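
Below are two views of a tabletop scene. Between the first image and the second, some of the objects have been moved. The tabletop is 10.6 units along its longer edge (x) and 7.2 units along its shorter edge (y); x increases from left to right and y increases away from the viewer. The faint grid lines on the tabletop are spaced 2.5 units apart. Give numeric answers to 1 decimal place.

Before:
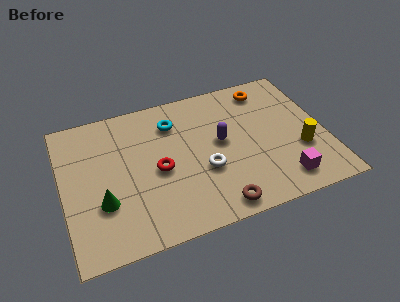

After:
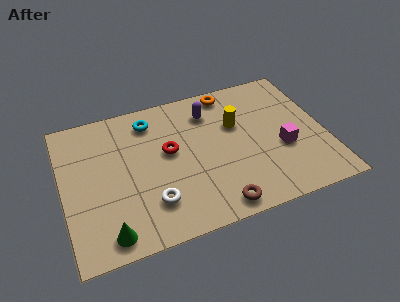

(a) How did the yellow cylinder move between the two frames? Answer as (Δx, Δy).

(-2.4, 2.1)

The yellow cylinder started near (9.5, 2.5) and ended near (7.1, 4.6).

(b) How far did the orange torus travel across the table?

1.5

The orange torus was near (8.5, 6.1) before and (7.0, 6.4) after, so it travelled √(1.5² + 0.3²) ≈ 1.5 units.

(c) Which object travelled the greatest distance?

the yellow cylinder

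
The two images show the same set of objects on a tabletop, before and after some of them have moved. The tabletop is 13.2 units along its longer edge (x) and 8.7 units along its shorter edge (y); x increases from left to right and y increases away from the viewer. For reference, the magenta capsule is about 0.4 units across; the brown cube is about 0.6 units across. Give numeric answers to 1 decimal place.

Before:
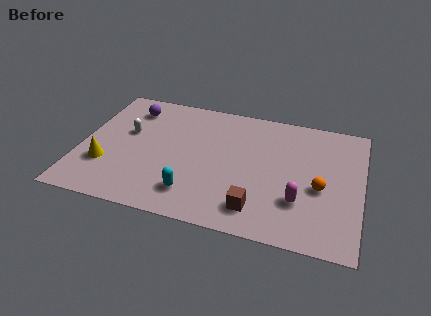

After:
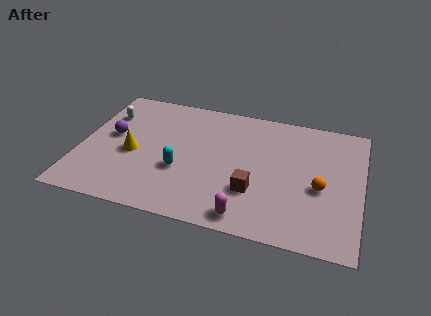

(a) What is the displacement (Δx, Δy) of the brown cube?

(-0.2, 1.1)

The brown cube started near (8.5, 1.6) and ended near (8.3, 2.7).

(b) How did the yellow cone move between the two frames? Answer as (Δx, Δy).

(1.2, 1.1)

The yellow cone started near (1.3, 2.7) and ended near (2.5, 3.8).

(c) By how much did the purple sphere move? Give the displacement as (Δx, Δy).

(-0.7, -2.2)

From the two frames, the purple sphere sits at roughly (2.1, 7.0) before and (1.4, 4.8) after.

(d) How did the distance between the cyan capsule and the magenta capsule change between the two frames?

-1.0

Before: roughly 5.0 units apart; after: 4.0. That's 1.0 units closer together.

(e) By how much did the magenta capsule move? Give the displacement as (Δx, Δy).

(-2.3, -1.6)

The magenta capsule started near (10.4, 2.6) and ended near (8.1, 1.0).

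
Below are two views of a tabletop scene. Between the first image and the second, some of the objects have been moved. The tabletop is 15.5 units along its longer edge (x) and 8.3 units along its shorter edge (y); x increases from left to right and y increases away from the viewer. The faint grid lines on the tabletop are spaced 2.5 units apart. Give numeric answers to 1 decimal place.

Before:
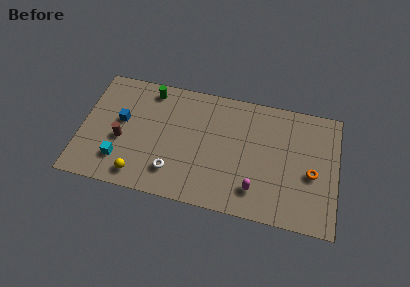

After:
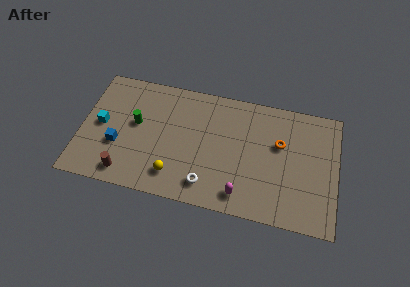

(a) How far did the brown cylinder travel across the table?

2.2

The brown cylinder was near (2.5, 3.4) before and (2.9, 1.2) after, so it travelled √(0.4² + 2.2²) ≈ 2.2 units.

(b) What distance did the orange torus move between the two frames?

2.6

The orange torus moved from about (14.0, 3.6) to (12.0, 5.2), a distance of √(2.0² + 1.6²) ≈ 2.6.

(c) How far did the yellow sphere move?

2.2

The yellow sphere was near (3.7, 1.2) before and (5.8, 1.7) after, so it travelled √(2.1² + 0.5²) ≈ 2.2 units.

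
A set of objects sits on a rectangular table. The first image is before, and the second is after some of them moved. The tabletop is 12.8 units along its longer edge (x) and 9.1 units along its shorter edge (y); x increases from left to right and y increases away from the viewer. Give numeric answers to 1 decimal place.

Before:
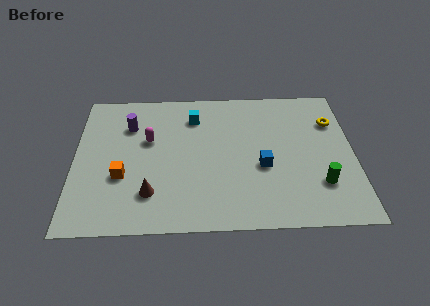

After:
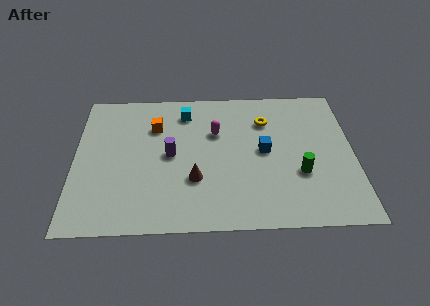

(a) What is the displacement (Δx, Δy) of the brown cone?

(2.0, 0.8)

The brown cone started near (3.5, 2.2) and ended near (5.5, 3.0).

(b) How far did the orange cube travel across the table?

3.5

From (2.2, 3.3) to (3.7, 6.5), the orange cube covered √(1.5² + 3.2²) ≈ 3.5 units.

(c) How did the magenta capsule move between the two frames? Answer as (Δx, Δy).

(3.1, 0.4)

The magenta capsule started near (3.4, 5.6) and ended near (6.5, 6.0).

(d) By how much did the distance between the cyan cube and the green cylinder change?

-0.6

They were about 7.3 units apart before and 6.7 after — 0.6 units closer together.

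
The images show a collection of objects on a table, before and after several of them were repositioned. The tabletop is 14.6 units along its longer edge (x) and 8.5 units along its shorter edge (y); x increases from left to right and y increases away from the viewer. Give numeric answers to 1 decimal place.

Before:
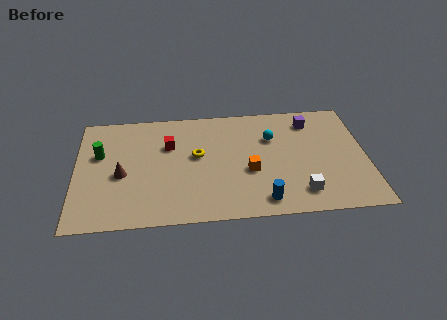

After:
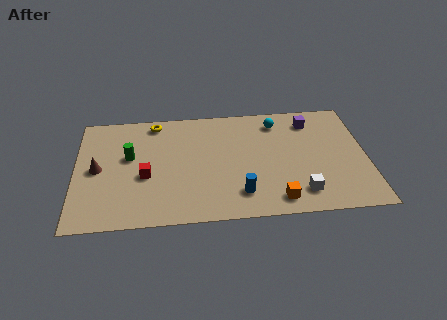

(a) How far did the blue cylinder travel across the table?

1.3

From (9.3, 1.2) to (8.2, 1.8), the blue cylinder covered √(1.1² + 0.6²) ≈ 1.3 units.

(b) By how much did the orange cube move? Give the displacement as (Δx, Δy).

(1.3, -2.2)

The orange cube was at about (8.7, 3.4) and moved to about (10.0, 1.2).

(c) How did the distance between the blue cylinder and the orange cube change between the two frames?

-0.4

They were about 2.3 units apart before and 1.9 after — 0.4 units closer together.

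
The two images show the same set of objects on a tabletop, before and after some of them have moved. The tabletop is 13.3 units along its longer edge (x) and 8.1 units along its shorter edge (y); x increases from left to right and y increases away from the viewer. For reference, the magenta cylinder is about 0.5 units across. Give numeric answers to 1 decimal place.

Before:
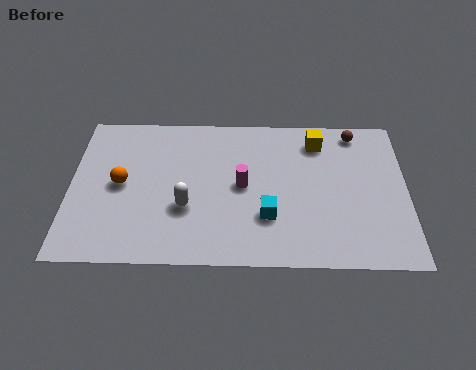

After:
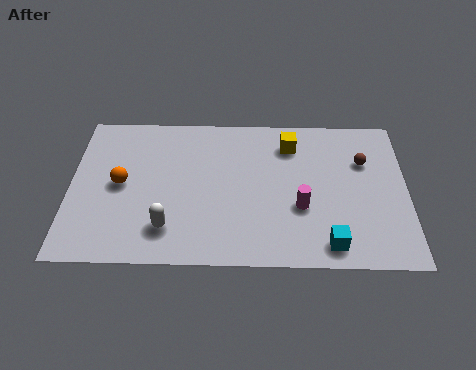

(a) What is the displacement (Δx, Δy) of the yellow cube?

(-1.1, -0.2)

From the two frames, the yellow cube sits at roughly (9.8, 6.6) before and (8.7, 6.4) after.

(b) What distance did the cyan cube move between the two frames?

2.8

From (7.8, 2.5) to (10.2, 1.1), the cyan cube covered √(2.4² + 1.4²) ≈ 2.8 units.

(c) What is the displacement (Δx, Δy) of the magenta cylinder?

(2.3, -1.1)

The magenta cylinder started near (6.8, 4.1) and ended near (9.1, 3.0).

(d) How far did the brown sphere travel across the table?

1.6

The brown sphere moved from about (11.3, 7.1) to (11.6, 5.5), a distance of √(0.3² + 1.6²) ≈ 1.6.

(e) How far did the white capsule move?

1.3

From (4.6, 2.9) to (3.9, 1.8), the white capsule covered √(0.7² + 1.1²) ≈ 1.3 units.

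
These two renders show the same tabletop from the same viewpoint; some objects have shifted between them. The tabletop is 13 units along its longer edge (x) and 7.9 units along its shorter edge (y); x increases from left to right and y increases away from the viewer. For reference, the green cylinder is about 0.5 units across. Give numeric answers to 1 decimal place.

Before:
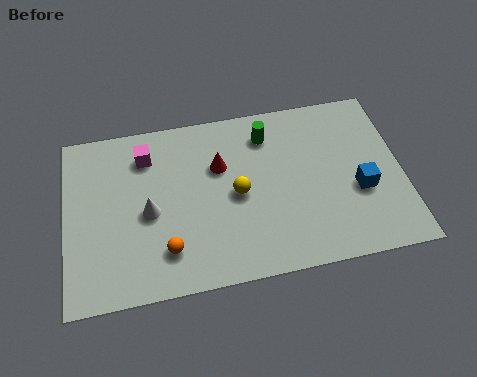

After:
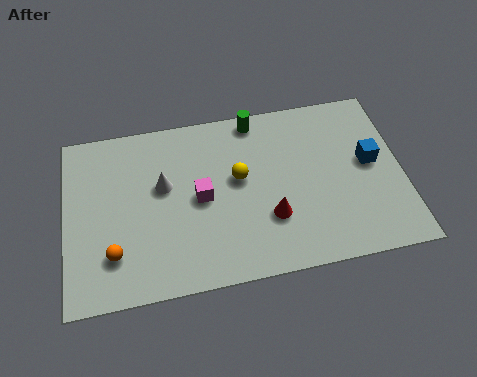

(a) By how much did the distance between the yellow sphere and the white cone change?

-0.5

They were about 3.4 units apart before and 2.9 after — 0.5 units closer together.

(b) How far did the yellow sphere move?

0.7

The yellow sphere was near (6.6, 3.8) before and (6.7, 4.5) after, so it travelled √(0.1² + 0.7²) ≈ 0.7 units.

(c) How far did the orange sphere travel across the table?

2.0

From (3.8, 1.8) to (1.8, 2.0), the orange sphere covered √(2.0² + 0.2²) ≈ 2.0 units.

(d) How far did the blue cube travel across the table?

1.3

From (11.3, 3.1) to (11.8, 4.3), the blue cube covered √(0.5² + 1.2²) ≈ 1.3 units.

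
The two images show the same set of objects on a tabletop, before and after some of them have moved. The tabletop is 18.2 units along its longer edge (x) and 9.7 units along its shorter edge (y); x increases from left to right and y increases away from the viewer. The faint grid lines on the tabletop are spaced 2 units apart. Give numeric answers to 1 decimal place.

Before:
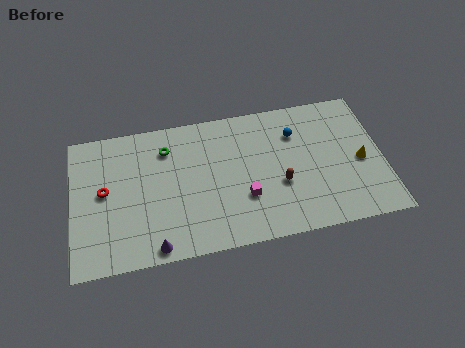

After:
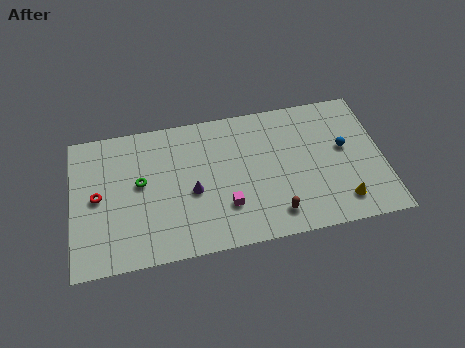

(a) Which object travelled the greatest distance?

the purple cone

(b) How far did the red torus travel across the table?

0.5

From (1.9, 5.2) to (1.5, 4.9), the red torus covered √(0.4² + 0.3²) ≈ 0.5 units.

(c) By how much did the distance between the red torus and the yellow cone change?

-0.6

They were about 15.0 units apart before and 14.4 after — 0.6 units closer together.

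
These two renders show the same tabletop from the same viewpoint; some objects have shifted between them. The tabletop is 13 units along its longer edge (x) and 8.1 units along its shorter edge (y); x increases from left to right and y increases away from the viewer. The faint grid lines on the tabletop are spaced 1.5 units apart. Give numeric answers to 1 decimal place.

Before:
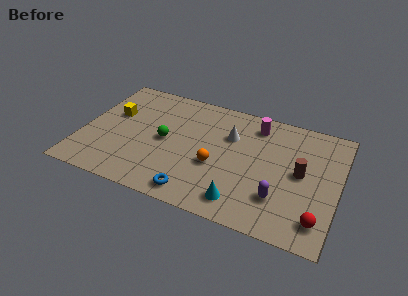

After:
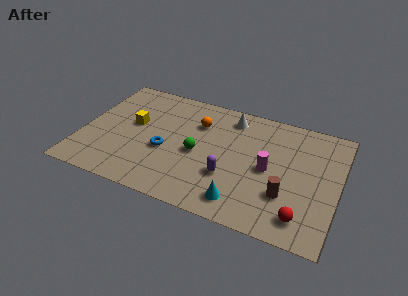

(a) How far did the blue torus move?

2.9

The blue torus was near (6.1, 1.0) before and (4.3, 3.3) after, so it travelled √(1.8² + 2.3²) ≈ 2.9 units.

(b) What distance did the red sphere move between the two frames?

0.8

The red sphere moved from about (12.2, 1.5) to (11.4, 1.4), a distance of √(0.8² + 0.1²) ≈ 0.8.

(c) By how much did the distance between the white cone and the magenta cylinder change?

+1.9

The distance was about 1.7 in the first image and 3.6 in the second, so they moved 1.9 units further apart.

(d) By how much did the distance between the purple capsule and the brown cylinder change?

+0.7

They were about 2.2 units apart before and 2.9 after — 0.7 units further apart.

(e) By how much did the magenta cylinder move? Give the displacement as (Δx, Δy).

(0.9, -2.8)

From the two frames, the magenta cylinder sits at roughly (8.6, 6.7) before and (9.5, 3.9) after.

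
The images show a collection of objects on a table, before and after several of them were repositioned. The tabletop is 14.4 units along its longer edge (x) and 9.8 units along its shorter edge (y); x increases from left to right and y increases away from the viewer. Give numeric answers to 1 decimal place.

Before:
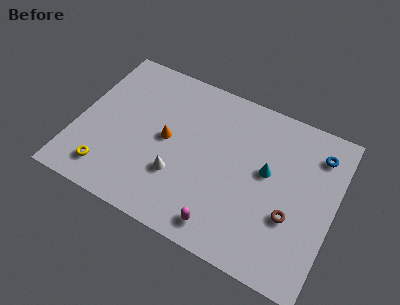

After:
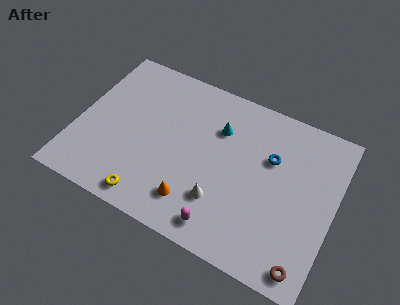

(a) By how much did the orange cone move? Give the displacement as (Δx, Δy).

(2.0, -3.0)

From the two frames, the orange cone sits at roughly (5.0, 5.0) before and (7.0, 2.0) after.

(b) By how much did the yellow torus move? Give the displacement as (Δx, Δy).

(2.5, -0.6)

The yellow torus was at about (2.1, 1.7) and moved to about (4.6, 1.1).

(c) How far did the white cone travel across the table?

2.5

From (5.9, 3.1) to (8.4, 2.7), the white cone covered √(2.5² + 0.4²) ≈ 2.5 units.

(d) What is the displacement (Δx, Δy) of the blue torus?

(-2.5, -1.4)

From the two frames, the blue torus sits at roughly (13.2, 7.8) before and (10.7, 6.4) after.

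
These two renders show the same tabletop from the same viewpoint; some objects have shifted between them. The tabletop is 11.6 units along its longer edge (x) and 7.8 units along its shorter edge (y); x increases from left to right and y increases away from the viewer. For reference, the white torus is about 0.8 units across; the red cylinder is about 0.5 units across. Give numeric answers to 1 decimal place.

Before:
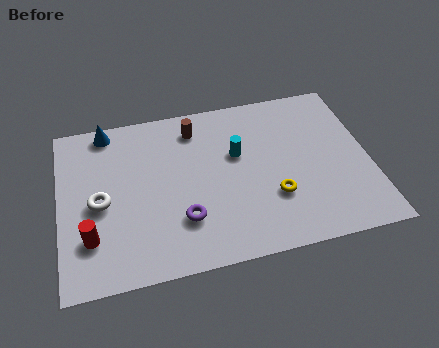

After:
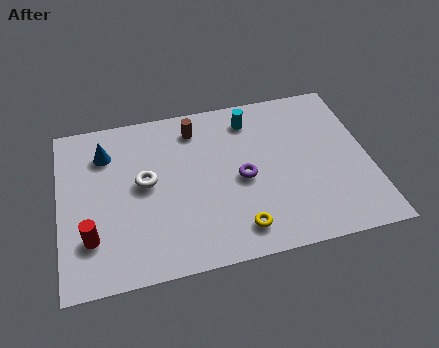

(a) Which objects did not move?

the red cylinder and the brown cylinder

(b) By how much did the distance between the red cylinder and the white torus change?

+1.4

The distance was about 1.6 in the first image and 3.0 in the second, so they moved 1.4 units further apart.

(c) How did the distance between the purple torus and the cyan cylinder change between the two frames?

-0.6

Before: roughly 3.4 units apart; after: 2.8. That's 0.6 units closer together.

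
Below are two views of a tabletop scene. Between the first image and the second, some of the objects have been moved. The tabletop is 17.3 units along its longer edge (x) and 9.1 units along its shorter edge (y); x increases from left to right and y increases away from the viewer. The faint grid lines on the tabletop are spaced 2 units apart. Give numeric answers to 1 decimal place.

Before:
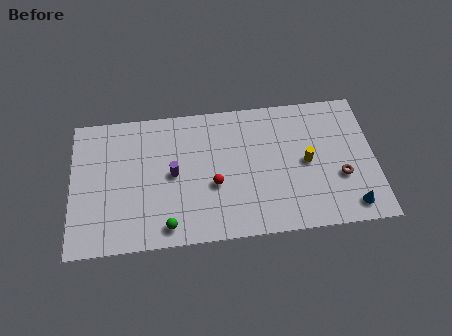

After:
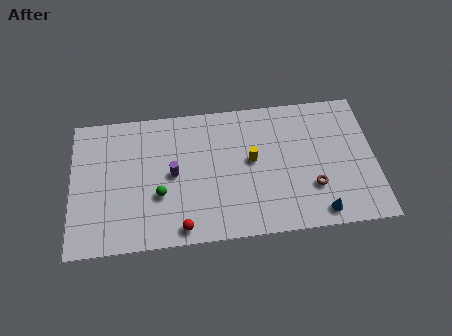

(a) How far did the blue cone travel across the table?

1.8

The blue cone moved from about (15.8, 1.3) to (14.0, 1.1), a distance of √(1.8² + 0.2²) ≈ 1.8.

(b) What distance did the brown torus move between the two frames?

1.7

From (15.3, 3.3) to (13.7, 2.8), the brown torus covered √(1.6² + 0.5²) ≈ 1.7 units.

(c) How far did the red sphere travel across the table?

3.2

The red sphere moved from about (8.1, 3.6) to (6.2, 1.0), a distance of √(1.9² + 2.6²) ≈ 3.2.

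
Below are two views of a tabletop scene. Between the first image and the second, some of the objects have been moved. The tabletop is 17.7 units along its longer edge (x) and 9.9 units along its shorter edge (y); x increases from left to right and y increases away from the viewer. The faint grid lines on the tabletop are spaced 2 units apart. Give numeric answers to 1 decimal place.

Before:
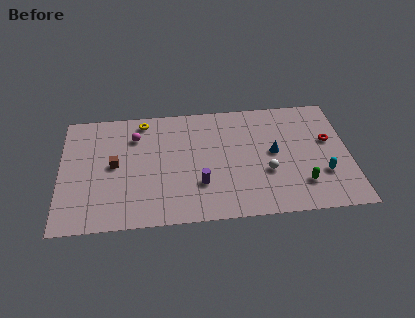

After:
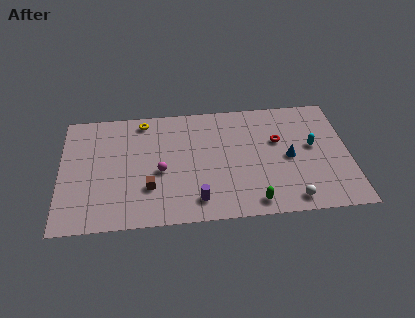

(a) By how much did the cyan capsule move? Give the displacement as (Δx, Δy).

(-0.5, 2.4)

From the two frames, the cyan capsule sits at roughly (16.0, 3.1) before and (15.5, 5.5) after.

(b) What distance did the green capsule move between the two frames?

3.2

From (14.7, 2.4) to (11.7, 1.2), the green capsule covered √(3.0² + 1.2²) ≈ 3.2 units.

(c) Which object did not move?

the yellow torus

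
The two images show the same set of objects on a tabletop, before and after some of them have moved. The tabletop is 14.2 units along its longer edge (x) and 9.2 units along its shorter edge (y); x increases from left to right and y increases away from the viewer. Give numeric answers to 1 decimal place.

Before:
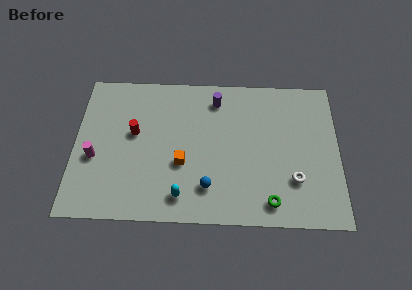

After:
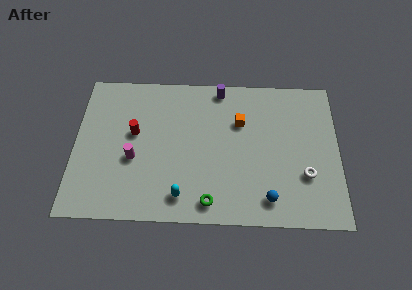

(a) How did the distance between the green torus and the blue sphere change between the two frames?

-0.3

Before: roughly 3.4 units apart; after: 3.1. That's 0.3 units closer together.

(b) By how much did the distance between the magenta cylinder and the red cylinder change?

-1.0

They were about 2.6 units apart before and 1.6 after — 1.0 units closer together.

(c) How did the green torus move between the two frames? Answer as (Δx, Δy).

(-3.2, -0.1)

From the two frames, the green torus sits at roughly (10.5, 1.3) before and (7.3, 1.2) after.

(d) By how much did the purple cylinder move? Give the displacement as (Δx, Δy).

(0.2, 0.7)

The purple cylinder was at about (7.6, 7.6) and moved to about (7.8, 8.3).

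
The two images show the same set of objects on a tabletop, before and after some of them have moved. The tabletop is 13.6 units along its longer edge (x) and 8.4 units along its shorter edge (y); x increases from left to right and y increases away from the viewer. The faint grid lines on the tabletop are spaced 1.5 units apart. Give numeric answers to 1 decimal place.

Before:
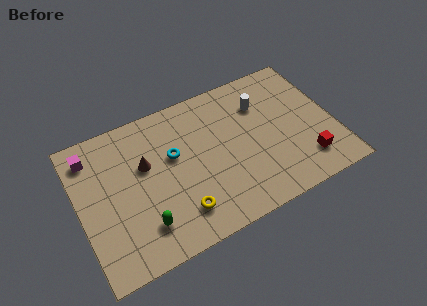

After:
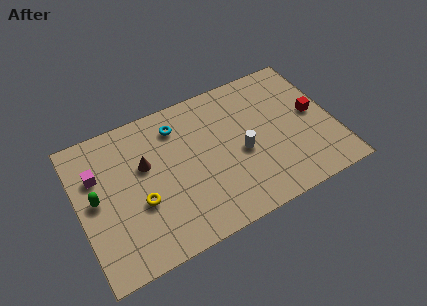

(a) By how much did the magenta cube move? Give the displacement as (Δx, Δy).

(0.2, -1.2)

The magenta cube was at about (0.9, 6.9) and moved to about (1.1, 5.7).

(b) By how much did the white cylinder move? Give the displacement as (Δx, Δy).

(-1.4, -2.4)

The white cylinder was at about (10.0, 6.1) and moved to about (8.6, 3.7).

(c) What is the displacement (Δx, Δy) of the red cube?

(0.8, 2.6)

The red cube was at about (11.8, 1.8) and moved to about (12.6, 4.4).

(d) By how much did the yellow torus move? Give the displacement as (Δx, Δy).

(-1.9, 1.4)

The yellow torus was at about (5.0, 1.8) and moved to about (3.1, 3.2).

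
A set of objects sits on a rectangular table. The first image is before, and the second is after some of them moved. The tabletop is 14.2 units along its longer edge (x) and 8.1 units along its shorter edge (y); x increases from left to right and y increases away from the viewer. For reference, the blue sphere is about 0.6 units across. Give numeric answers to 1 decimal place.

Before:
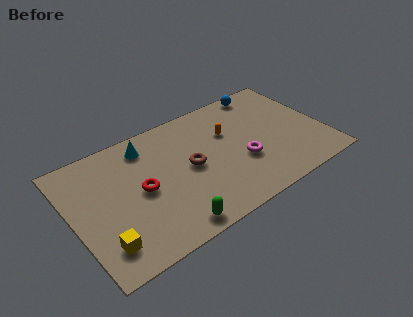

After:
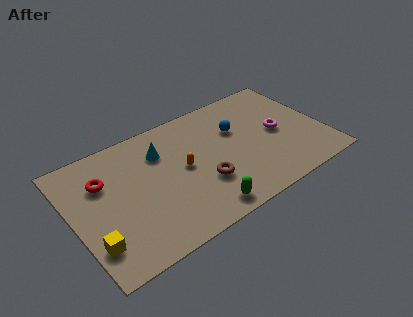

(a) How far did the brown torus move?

1.5

From (6.6, 4.1) to (7.1, 2.7), the brown torus covered √(0.5² + 1.4²) ≈ 1.5 units.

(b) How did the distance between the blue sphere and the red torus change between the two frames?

-0.8

They were about 8.4 units apart before and 7.6 after — 0.8 units closer together.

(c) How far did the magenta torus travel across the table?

2.5

The magenta torus moved from about (9.4, 3.0) to (11.7, 4.0), a distance of √(2.3² + 1.0²) ≈ 2.5.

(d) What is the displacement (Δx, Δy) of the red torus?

(-1.9, 1.6)

The red torus was at about (3.8, 4.0) and moved to about (1.9, 5.6).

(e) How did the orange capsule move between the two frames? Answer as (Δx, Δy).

(-2.8, -1.1)

From the two frames, the orange capsule sits at roughly (9.0, 5.3) before and (6.2, 4.2) after.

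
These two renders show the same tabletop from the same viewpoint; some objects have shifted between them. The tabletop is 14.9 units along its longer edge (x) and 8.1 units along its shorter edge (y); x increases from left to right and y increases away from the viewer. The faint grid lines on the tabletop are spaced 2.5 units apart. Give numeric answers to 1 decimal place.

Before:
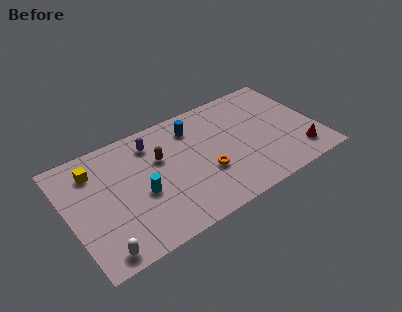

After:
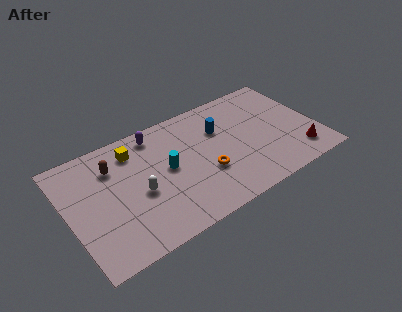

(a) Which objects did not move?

the red cone and the orange torus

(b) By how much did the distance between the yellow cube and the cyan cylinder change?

-1.0

The distance was about 3.8 in the first image and 2.8 in the second, so they moved 1.0 units closer together.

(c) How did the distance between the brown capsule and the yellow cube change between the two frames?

-2.6

They were about 4.0 units apart before and 1.4 after — 2.6 units closer together.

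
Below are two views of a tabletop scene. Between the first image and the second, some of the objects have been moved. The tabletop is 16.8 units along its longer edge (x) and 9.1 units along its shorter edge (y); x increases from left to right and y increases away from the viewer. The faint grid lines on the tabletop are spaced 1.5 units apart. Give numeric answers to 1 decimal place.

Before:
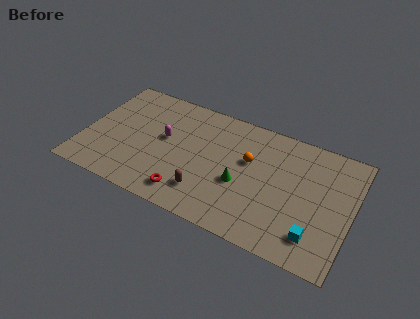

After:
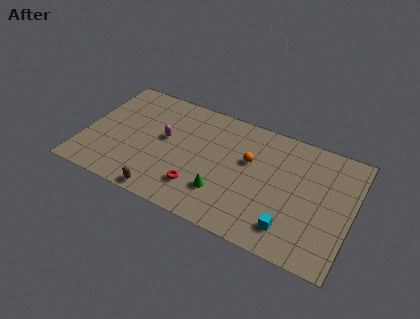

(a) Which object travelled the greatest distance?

the brown capsule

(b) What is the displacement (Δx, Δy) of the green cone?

(-1.0, -1.2)

From the two frames, the green cone sits at roughly (10.0, 3.7) before and (9.0, 2.5) after.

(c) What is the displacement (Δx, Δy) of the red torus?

(0.6, 0.7)

From the two frames, the red torus sits at roughly (6.9, 1.5) before and (7.5, 2.2) after.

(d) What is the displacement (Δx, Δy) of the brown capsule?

(-2.5, -1.3)

The brown capsule was at about (8.0, 2.1) and moved to about (5.5, 0.8).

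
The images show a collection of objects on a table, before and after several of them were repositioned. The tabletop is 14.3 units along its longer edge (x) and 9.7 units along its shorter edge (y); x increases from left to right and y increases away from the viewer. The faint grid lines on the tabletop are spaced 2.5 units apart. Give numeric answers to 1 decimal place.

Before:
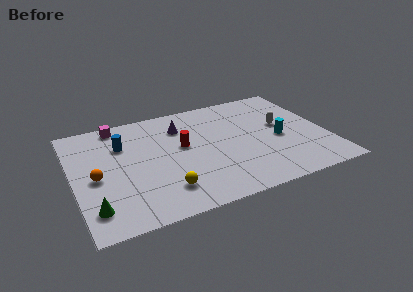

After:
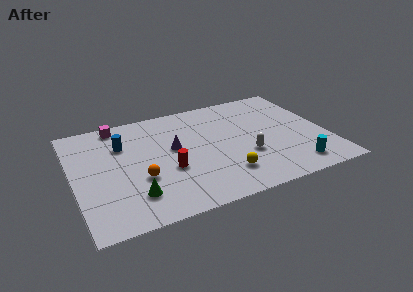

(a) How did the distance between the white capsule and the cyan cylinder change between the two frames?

+1.9

They were about 1.2 units apart before and 3.1 after — 1.9 units further apart.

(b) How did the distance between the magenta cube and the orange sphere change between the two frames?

+0.7

The distance was about 4.6 in the first image and 5.3 in the second, so they moved 0.7 units further apart.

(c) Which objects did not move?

the magenta cube and the blue cylinder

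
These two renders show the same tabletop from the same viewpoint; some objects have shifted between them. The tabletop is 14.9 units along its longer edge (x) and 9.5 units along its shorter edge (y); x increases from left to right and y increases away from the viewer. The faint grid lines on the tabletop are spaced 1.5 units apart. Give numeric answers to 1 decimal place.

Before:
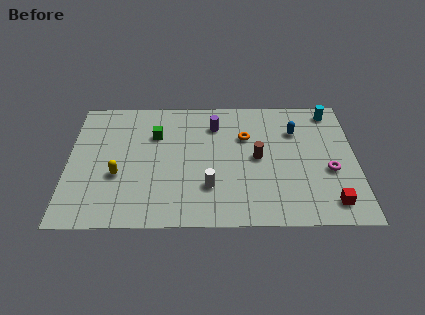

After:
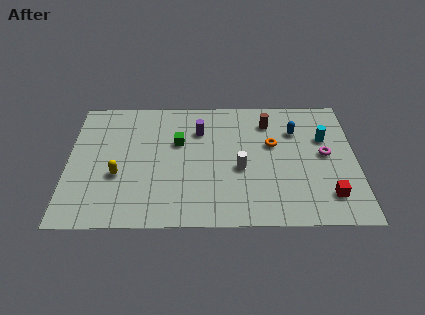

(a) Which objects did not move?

the blue capsule and the yellow capsule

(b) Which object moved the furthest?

the brown cylinder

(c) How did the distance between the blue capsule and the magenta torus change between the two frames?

-1.1

They were about 3.4 units apart before and 2.3 after — 1.1 units closer together.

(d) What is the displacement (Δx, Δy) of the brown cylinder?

(0.6, 2.7)

The brown cylinder started near (9.8, 4.8) and ended near (10.4, 7.5).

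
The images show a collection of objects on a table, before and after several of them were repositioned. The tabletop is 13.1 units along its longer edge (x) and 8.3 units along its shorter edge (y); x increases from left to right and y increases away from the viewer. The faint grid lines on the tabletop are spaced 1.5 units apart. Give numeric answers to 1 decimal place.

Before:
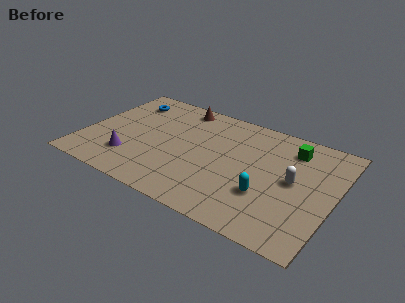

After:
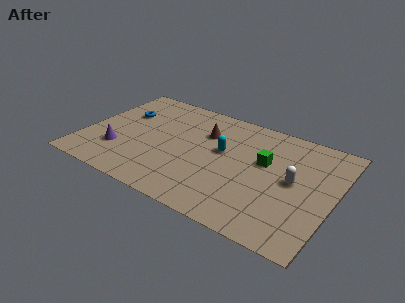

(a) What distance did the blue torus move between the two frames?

1.1

From (1.7, 6.6) to (1.7, 5.5), the blue torus covered √(0.0² + 1.1²) ≈ 1.1 units.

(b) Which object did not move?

the white capsule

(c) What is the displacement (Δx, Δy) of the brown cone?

(1.6, -1.5)

The brown cone was at about (4.5, 7.3) and moved to about (6.1, 5.8).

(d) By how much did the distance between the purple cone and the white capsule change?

+0.6

They were about 8.6 units apart before and 9.2 after — 0.6 units further apart.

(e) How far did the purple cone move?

0.8

From (2.7, 2.1) to (2.0, 2.4), the purple cone covered √(0.7² + 0.3²) ≈ 0.8 units.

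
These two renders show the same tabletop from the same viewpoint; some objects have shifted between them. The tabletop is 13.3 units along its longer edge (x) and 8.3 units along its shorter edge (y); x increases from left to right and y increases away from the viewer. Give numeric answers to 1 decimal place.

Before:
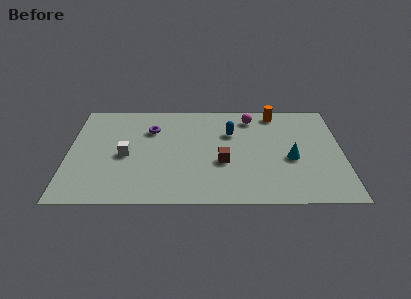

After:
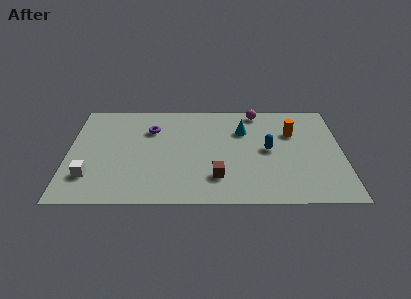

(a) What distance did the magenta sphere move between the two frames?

0.6

The magenta sphere moved from about (8.9, 6.9) to (9.2, 7.4), a distance of √(0.3² + 0.5²) ≈ 0.6.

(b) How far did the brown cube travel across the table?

1.2

From (7.5, 3.2) to (7.2, 2.0), the brown cube covered √(0.3² + 1.2²) ≈ 1.2 units.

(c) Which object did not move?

the purple torus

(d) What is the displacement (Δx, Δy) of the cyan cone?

(-2.3, 2.3)

The cyan cone started near (10.8, 3.5) and ended near (8.5, 5.8).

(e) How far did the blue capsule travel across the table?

2.3

The blue capsule was near (7.9, 5.6) before and (9.7, 4.2) after, so it travelled √(1.8² + 1.4²) ≈ 2.3 units.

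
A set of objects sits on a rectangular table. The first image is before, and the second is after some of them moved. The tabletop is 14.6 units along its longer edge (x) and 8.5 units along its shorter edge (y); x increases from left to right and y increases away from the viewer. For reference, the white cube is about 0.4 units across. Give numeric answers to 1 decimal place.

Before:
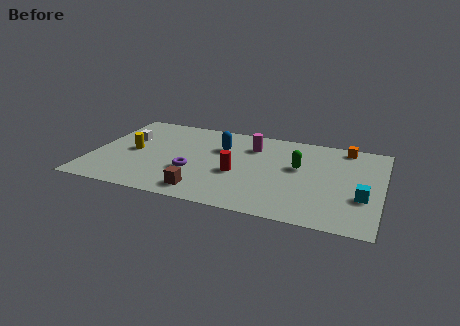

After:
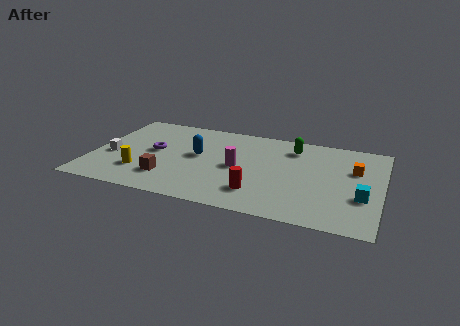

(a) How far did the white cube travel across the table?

2.0

The white cube moved from about (1.6, 5.4) to (1.0, 3.5), a distance of √(0.6² + 1.9²) ≈ 2.0.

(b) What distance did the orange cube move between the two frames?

2.2

From (12.6, 7.6) to (13.2, 5.5), the orange cube covered √(0.6² + 2.1²) ≈ 2.2 units.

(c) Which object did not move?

the cyan cube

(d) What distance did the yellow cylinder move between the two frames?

2.0

The yellow cylinder was near (2.0, 4.2) before and (2.6, 2.3) after, so it travelled √(0.6² + 1.9²) ≈ 2.0 units.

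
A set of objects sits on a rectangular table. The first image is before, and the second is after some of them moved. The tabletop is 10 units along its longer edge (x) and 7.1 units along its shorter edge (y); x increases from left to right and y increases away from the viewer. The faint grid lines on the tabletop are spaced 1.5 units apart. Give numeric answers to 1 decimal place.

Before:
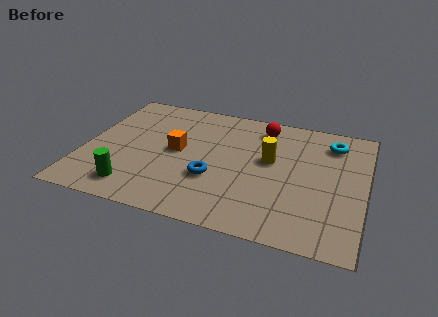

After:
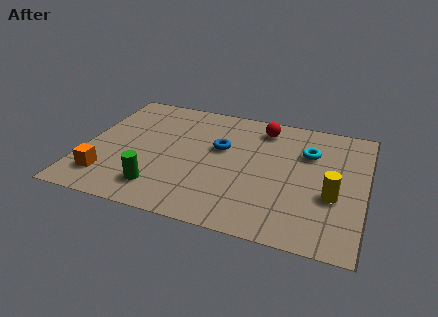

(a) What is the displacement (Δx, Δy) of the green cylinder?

(0.9, 0.2)

The green cylinder was at about (2.0, 1.2) and moved to about (2.9, 1.4).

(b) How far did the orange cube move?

3.2

The orange cube was near (3.3, 3.7) before and (1.0, 1.5) after, so it travelled √(2.3² + 2.2²) ≈ 3.2 units.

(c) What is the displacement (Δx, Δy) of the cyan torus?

(-0.8, -0.8)

The cyan torus started near (8.7, 5.7) and ended near (7.9, 4.9).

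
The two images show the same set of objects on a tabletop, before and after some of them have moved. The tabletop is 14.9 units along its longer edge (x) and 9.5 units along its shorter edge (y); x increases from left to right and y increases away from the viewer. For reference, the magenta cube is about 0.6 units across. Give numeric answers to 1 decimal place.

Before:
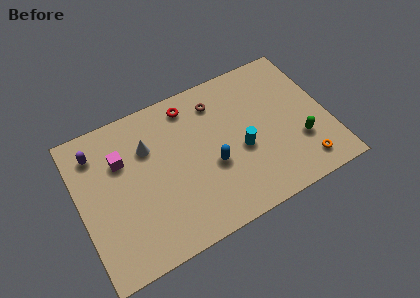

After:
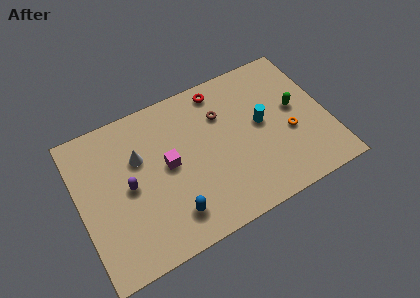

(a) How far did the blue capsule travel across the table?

3.3

The blue capsule was near (7.8, 3.8) before and (5.1, 1.9) after, so it travelled √(2.7² + 1.9²) ≈ 3.3 units.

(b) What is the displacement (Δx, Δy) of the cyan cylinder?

(1.4, 1.1)

From the two frames, the cyan cylinder sits at roughly (9.6, 4.0) before and (11.0, 5.1) after.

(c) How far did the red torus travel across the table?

1.9

From (7.0, 8.1) to (8.9, 8.3), the red torus covered √(1.9² + 0.2²) ≈ 1.9 units.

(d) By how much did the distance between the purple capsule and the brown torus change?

-1.1

They were about 7.3 units apart before and 6.2 after — 1.1 units closer together.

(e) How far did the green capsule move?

2.2

The green capsule was near (13.0, 3.0) before and (13.1, 5.2) after, so it travelled √(0.1² + 2.2²) ≈ 2.2 units.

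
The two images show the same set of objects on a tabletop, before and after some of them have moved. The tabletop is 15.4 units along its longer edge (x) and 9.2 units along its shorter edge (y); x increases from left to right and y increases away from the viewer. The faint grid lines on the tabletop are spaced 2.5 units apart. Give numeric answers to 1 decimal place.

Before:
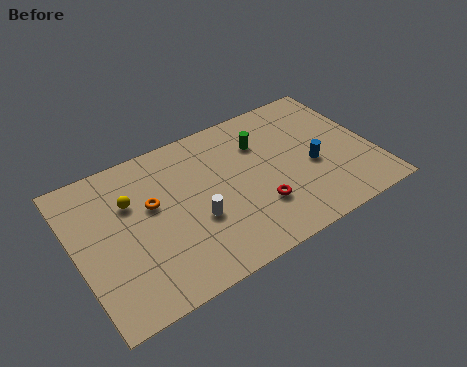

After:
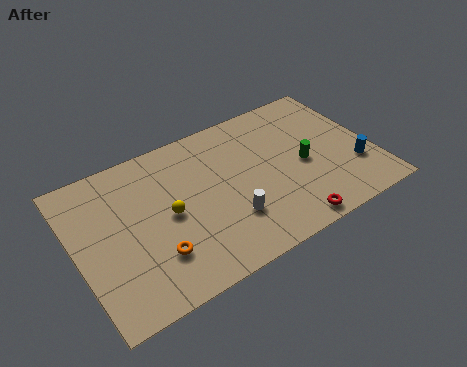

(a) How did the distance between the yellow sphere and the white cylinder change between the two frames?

-0.6

The distance was about 4.0 in the first image and 3.4 in the second, so they moved 0.6 units closer together.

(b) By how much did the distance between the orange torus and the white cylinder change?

+1.1

The distance was about 2.8 in the first image and 3.9 in the second, so they moved 1.1 units further apart.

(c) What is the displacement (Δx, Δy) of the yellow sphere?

(1.7, -1.7)

From the two frames, the yellow sphere sits at roughly (3.0, 6.2) before and (4.7, 4.5) after.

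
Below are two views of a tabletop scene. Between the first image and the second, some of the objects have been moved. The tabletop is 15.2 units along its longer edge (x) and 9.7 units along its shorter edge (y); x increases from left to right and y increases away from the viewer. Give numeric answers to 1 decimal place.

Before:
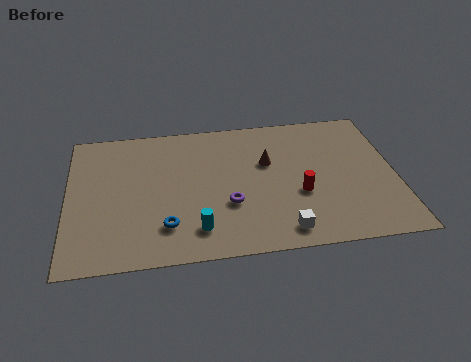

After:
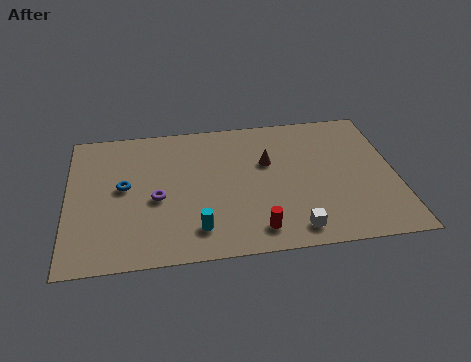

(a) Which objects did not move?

the cyan cylinder and the brown cone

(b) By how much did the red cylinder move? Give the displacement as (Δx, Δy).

(-2.1, -2.2)

From the two frames, the red cylinder sits at roughly (10.7, 3.7) before and (8.6, 1.5) after.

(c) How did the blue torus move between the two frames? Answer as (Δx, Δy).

(-1.9, 2.9)

The blue torus was at about (4.5, 2.3) and moved to about (2.6, 5.2).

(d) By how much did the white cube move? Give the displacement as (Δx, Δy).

(0.5, 0.0)

From the two frames, the white cube sits at roughly (9.8, 1.3) before and (10.3, 1.3) after.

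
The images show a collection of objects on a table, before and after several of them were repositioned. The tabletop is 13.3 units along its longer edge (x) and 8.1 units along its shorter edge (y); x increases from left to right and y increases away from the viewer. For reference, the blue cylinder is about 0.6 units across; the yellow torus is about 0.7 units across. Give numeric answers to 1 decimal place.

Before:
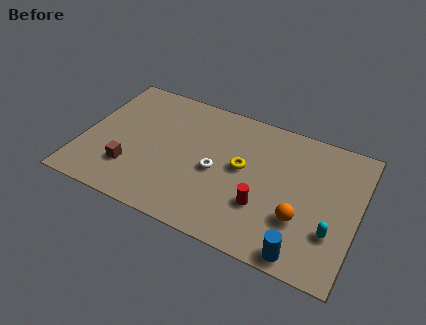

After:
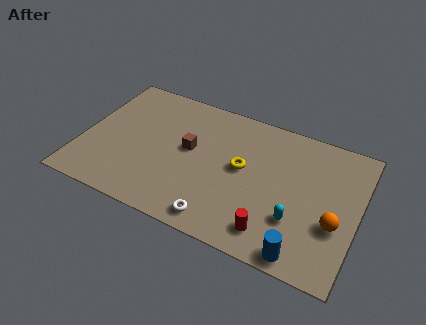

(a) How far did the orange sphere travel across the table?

1.6

The orange sphere moved from about (10.7, 2.6) to (12.3, 3.0), a distance of √(1.6² + 0.4²) ≈ 1.6.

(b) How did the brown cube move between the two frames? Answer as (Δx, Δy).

(2.6, 2.3)

The brown cube started near (2.5, 2.2) and ended near (5.1, 4.5).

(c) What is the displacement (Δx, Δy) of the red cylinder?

(0.6, -1.2)

The red cylinder was at about (8.9, 2.6) and moved to about (9.5, 1.4).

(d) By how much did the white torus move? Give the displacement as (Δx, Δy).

(0.5, -2.7)

The white torus was at about (6.5, 3.7) and moved to about (7.0, 1.0).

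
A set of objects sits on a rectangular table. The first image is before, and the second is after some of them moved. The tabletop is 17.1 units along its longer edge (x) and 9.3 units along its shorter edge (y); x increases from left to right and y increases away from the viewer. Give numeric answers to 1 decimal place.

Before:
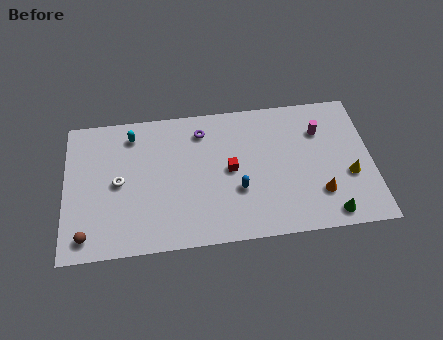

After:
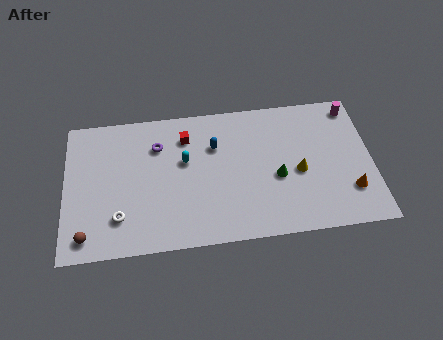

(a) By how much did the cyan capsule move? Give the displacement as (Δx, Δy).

(2.9, -2.1)

The cyan capsule started near (3.8, 7.7) and ended near (6.7, 5.6).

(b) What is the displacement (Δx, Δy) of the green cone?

(-2.8, 2.8)

The green cone started near (14.6, 1.1) and ended near (11.8, 3.9).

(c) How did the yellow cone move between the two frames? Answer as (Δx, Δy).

(-2.8, 0.6)

The yellow cone started near (15.8, 3.5) and ended near (13.0, 4.1).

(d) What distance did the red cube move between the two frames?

3.5

The red cube moved from about (9.2, 4.7) to (6.8, 7.2), a distance of √(2.4² + 2.5²) ≈ 3.5.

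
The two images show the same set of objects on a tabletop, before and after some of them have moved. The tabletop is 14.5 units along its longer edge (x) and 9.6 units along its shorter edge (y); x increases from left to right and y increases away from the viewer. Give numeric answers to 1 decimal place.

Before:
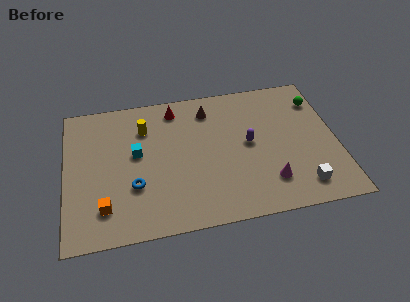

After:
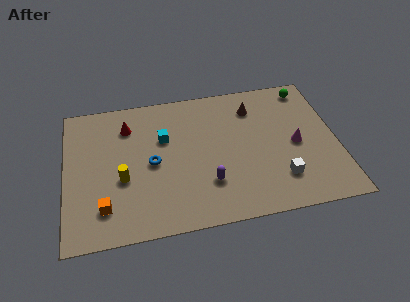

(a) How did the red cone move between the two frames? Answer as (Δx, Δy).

(-2.6, -0.8)

From the two frames, the red cone sits at roughly (6.0, 8.2) before and (3.4, 7.4) after.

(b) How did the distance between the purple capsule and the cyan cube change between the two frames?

-1.9

They were about 6.0 units apart before and 4.1 after — 1.9 units closer together.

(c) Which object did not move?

the orange cube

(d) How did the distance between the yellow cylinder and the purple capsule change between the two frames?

-1.3

The distance was about 5.9 in the first image and 4.6 in the second, so they moved 1.3 units closer together.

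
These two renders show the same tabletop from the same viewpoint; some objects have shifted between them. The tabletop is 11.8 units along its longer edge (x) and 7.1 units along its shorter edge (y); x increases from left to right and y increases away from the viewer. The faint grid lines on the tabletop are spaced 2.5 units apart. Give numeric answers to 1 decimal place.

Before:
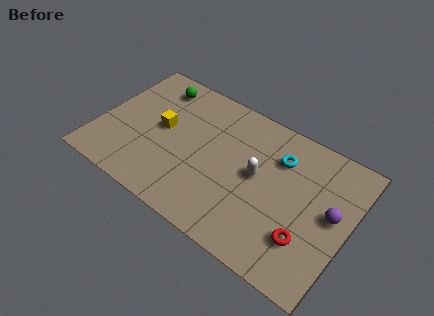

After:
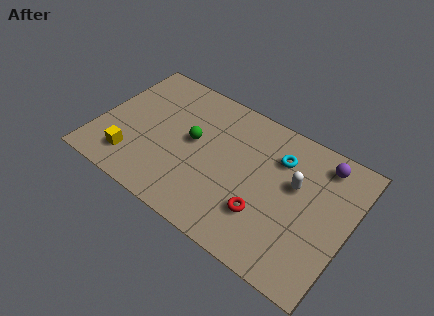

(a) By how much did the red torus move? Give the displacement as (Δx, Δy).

(-2.0, 0.1)

The red torus started near (10.1, 2.0) and ended near (8.1, 2.1).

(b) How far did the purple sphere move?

2.3

The purple sphere moved from about (11.0, 3.8) to (10.2, 6.0), a distance of √(0.8² + 2.2²) ≈ 2.3.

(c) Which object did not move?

the cyan torus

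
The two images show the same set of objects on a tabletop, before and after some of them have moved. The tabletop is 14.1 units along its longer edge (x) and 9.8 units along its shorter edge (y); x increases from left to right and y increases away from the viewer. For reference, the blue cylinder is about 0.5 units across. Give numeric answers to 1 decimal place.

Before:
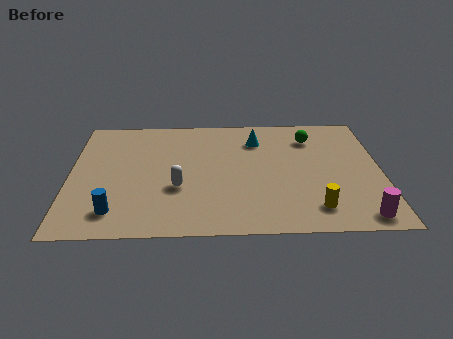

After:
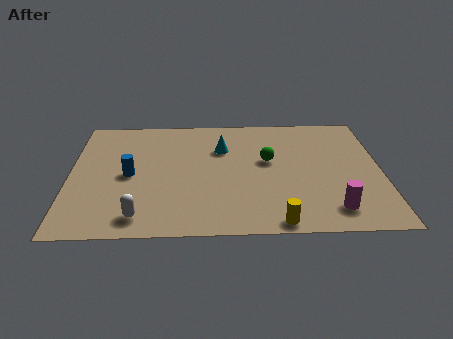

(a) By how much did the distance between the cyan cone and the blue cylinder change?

-3.9

The distance was about 8.6 in the first image and 4.7 in the second, so they moved 3.9 units closer together.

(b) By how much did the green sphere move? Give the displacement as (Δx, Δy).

(-2.0, -1.9)

From the two frames, the green sphere sits at roughly (11.0, 7.6) before and (9.0, 5.7) after.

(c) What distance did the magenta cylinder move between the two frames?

1.3

The magenta cylinder moved from about (13.0, 1.1) to (11.8, 1.7), a distance of √(1.2² + 0.6²) ≈ 1.3.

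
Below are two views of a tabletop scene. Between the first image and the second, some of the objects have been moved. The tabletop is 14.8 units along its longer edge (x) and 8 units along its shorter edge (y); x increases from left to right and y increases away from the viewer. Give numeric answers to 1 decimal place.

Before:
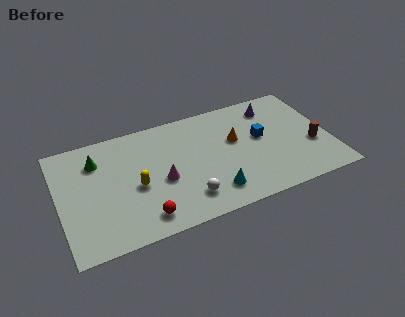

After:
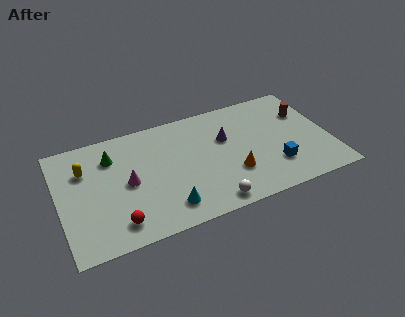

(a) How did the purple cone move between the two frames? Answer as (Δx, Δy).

(-2.8, -1.4)

The purple cone was at about (12.0, 6.5) and moved to about (9.2, 5.1).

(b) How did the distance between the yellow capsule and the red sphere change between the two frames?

+2.2

The distance was about 2.2 in the first image and 4.4 in the second, so they moved 2.2 units further apart.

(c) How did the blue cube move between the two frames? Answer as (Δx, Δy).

(0.5, -2.3)

The blue cube was at about (11.1, 4.5) and moved to about (11.6, 2.2).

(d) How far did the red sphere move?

1.4

The red sphere was near (4.3, 1.3) before and (2.9, 1.4) after, so it travelled √(1.4² + 0.1²) ≈ 1.4 units.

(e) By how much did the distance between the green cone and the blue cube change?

+0.4

The distance was about 9.0 in the first image and 9.4 in the second, so they moved 0.4 units further apart.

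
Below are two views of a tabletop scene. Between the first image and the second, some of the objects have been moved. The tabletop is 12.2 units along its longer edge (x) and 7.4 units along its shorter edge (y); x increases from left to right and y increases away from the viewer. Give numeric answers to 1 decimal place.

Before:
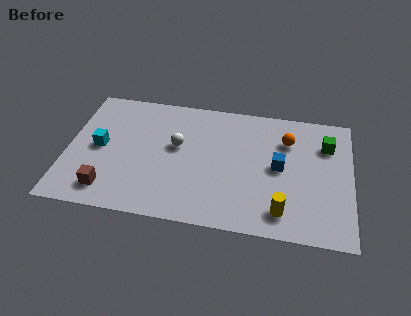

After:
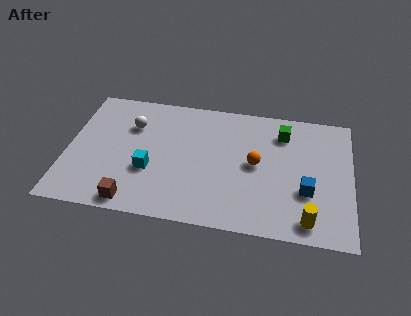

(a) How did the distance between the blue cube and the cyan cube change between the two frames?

-1.0

The distance was about 7.7 in the first image and 6.7 in the second, so they moved 1.0 units closer together.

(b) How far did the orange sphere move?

2.1

The orange sphere moved from about (9.4, 5.4) to (8.1, 3.8), a distance of √(1.3² + 1.6²) ≈ 2.1.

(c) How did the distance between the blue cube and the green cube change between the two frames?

+0.8

The distance was about 2.6 in the first image and 3.4 in the second, so they moved 0.8 units further apart.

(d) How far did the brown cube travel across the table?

1.2

The brown cube was near (1.9, 1.3) before and (3.0, 0.8) after, so it travelled √(1.1² + 0.5²) ≈ 1.2 units.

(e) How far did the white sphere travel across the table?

2.2

The white sphere was near (4.7, 4.3) before and (2.7, 5.2) after, so it travelled √(2.0² + 0.9²) ≈ 2.2 units.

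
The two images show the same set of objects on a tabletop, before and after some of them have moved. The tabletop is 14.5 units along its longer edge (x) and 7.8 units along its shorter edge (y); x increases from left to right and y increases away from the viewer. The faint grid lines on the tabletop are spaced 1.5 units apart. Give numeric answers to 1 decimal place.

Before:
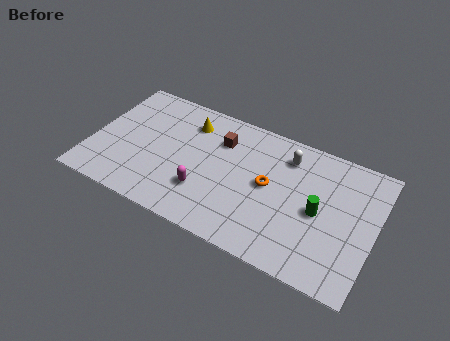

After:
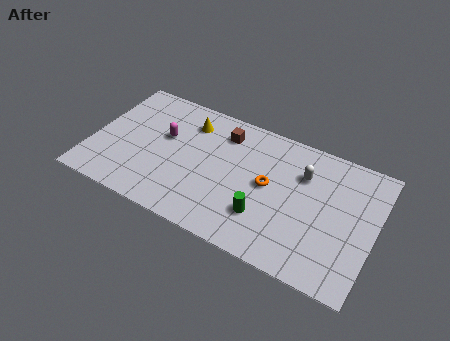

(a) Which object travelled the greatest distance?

the magenta capsule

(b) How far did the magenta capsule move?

3.4

The magenta capsule moved from about (6.0, 2.3) to (3.6, 4.7), a distance of √(2.4² + 2.4²) ≈ 3.4.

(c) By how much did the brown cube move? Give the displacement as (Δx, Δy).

(0.1, 0.5)

The brown cube was at about (6.4, 5.7) and moved to about (6.5, 6.2).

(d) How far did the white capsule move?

1.1

The white capsule was near (9.8, 6.2) before and (10.7, 5.5) after, so it travelled √(0.9² + 0.7²) ≈ 1.1 units.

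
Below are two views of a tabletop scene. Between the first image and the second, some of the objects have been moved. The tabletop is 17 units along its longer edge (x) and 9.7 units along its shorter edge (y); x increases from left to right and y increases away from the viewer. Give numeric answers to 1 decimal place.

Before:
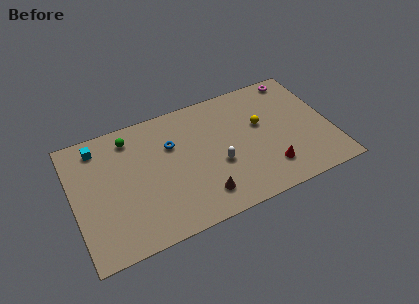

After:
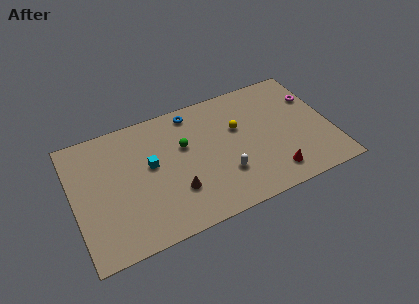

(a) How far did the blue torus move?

2.6

From (6.6, 6.5) to (8.2, 8.5), the blue torus covered √(1.6² + 2.0²) ≈ 2.6 units.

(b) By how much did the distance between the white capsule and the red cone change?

-0.3

They were about 3.6 units apart before and 3.3 after — 0.3 units closer together.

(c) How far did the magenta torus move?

2.2

From (15.3, 8.7) to (16.2, 6.7), the magenta torus covered √(0.9² + 2.0²) ≈ 2.2 units.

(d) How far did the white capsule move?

0.9

The white capsule was near (9.4, 3.8) before and (9.7, 2.9) after, so it travelled √(0.3² + 0.9²) ≈ 0.9 units.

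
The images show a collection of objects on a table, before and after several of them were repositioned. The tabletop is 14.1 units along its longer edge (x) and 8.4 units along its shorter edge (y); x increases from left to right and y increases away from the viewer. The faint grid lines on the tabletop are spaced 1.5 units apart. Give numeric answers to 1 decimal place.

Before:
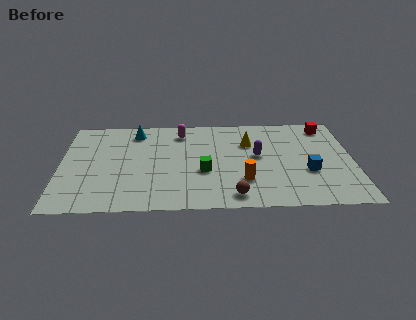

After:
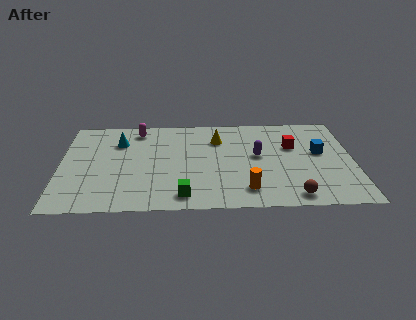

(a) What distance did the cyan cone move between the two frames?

1.2

From (3.6, 7.0) to (2.8, 6.1), the cyan cone covered √(0.8² + 0.9²) ≈ 1.2 units.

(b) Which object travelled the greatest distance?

the brown sphere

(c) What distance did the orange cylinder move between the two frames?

0.8

From (8.8, 2.4) to (8.9, 1.6), the orange cylinder covered √(0.1² + 0.8²) ≈ 0.8 units.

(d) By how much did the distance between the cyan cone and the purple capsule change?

+0.5

They were about 6.4 units apart before and 6.9 after — 0.5 units further apart.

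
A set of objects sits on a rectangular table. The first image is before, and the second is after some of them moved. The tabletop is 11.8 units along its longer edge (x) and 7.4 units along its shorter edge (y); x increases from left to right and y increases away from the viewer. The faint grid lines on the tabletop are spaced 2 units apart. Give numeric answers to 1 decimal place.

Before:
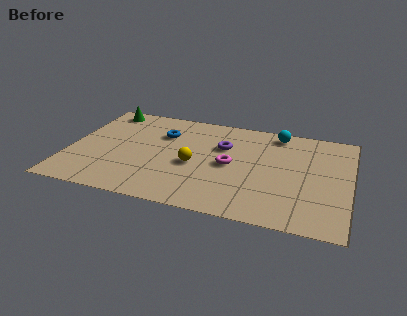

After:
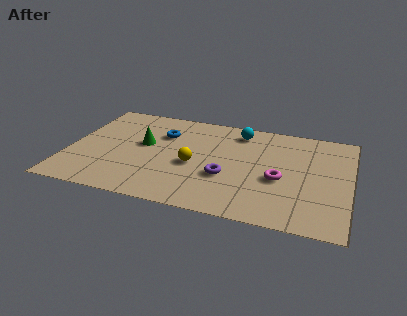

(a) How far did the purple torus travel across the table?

2.2

The purple torus was near (6.4, 4.9) before and (6.7, 2.7) after, so it travelled √(0.3² + 2.2²) ≈ 2.2 units.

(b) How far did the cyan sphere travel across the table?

1.6

From (8.6, 6.5) to (7.0, 6.2), the cyan sphere covered √(1.6² + 0.3²) ≈ 1.6 units.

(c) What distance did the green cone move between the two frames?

3.0

The green cone was near (1.2, 6.5) before and (3.1, 4.2) after, so it travelled √(1.9² + 2.3²) ≈ 3.0 units.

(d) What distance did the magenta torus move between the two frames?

2.2

From (6.8, 3.6) to (8.9, 3.1), the magenta torus covered √(2.1² + 0.5²) ≈ 2.2 units.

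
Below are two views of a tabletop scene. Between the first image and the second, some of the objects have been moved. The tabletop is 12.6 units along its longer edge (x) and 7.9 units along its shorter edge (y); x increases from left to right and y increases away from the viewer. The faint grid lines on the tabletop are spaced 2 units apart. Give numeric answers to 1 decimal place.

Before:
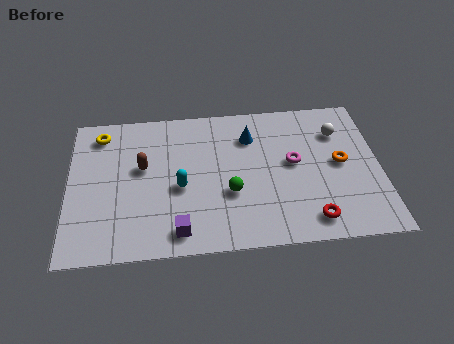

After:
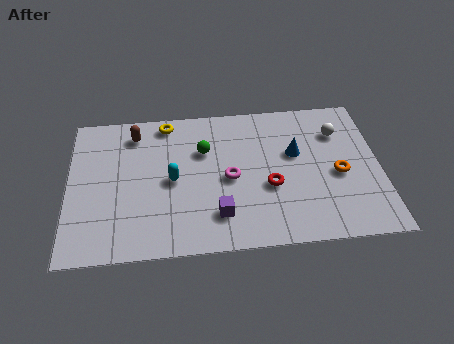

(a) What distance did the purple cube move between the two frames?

1.7

From (4.4, 1.1) to (6.0, 1.8), the purple cube covered √(1.6² + 0.7²) ≈ 1.7 units.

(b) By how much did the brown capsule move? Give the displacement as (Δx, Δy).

(-0.3, 1.9)

The brown capsule started near (3.0, 4.6) and ended near (2.7, 6.5).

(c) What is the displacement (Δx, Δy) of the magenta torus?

(-2.6, -0.6)

The magenta torus started near (9.1, 4.3) and ended near (6.5, 3.7).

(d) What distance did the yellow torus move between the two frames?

2.7

The yellow torus moved from about (1.3, 6.6) to (4.0, 7.0), a distance of √(2.7² + 0.4²) ≈ 2.7.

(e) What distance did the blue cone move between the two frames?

2.1

From (7.4, 5.9) to (9.2, 4.8), the blue cone covered √(1.8² + 1.1²) ≈ 2.1 units.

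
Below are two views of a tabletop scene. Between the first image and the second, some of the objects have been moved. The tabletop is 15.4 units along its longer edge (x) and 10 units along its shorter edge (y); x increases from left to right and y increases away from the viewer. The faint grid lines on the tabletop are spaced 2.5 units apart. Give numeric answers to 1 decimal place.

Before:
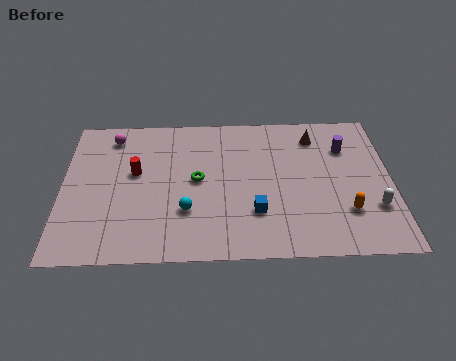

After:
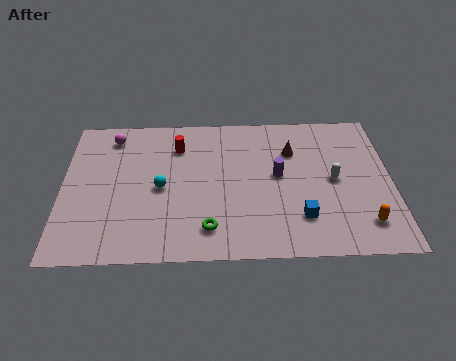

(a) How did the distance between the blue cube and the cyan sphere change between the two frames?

+3.7

Before: roughly 3.2 units apart; after: 6.9. That's 3.7 units further apart.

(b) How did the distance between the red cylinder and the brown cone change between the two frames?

-3.4

They were about 8.8 units apart before and 5.4 after — 3.4 units closer together.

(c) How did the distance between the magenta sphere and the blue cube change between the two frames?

+1.9

The distance was about 8.7 in the first image and 10.6 in the second, so they moved 1.9 units further apart.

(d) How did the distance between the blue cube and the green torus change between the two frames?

+0.8

They were about 3.5 units apart before and 4.3 after — 0.8 units further apart.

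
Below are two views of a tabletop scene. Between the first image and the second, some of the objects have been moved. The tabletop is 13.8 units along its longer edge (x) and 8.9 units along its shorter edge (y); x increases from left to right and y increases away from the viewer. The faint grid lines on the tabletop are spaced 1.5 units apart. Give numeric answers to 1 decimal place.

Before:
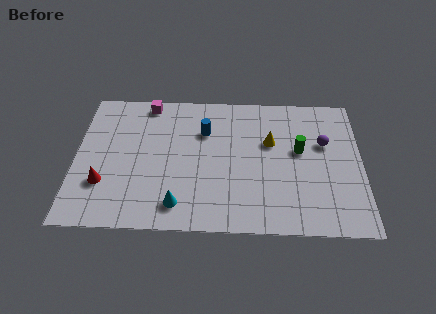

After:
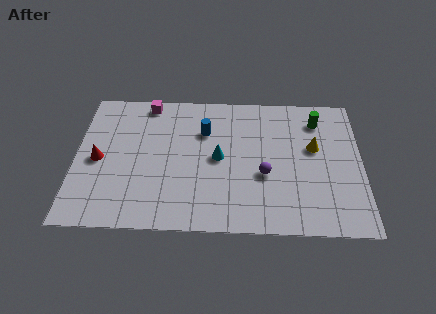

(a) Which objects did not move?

the magenta cube and the blue cylinder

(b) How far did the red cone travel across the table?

1.5

From (1.4, 2.7) to (1.1, 4.2), the red cone covered √(0.3² + 1.5²) ≈ 1.5 units.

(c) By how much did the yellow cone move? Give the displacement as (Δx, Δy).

(2.1, -0.3)

From the two frames, the yellow cone sits at roughly (9.4, 5.6) before and (11.5, 5.3) after.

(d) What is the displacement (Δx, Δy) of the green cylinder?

(0.9, 2.0)

The green cylinder started near (10.8, 5.1) and ended near (11.7, 7.1).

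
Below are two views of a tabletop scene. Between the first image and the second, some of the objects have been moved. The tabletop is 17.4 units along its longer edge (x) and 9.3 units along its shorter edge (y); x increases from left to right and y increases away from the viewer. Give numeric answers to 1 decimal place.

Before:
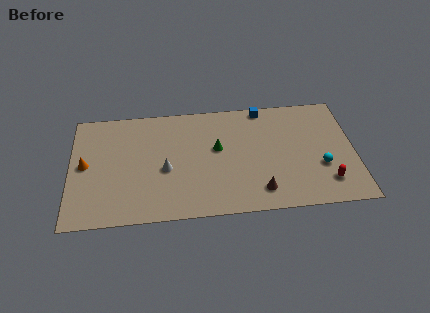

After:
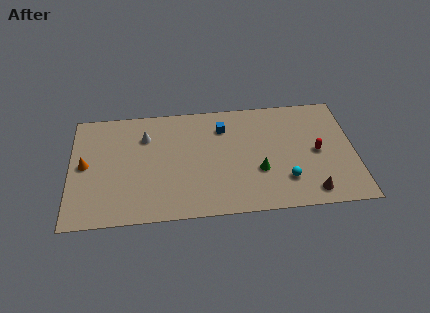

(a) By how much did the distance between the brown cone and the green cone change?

-0.8

The distance was about 4.5 in the first image and 3.7 in the second, so they moved 0.8 units closer together.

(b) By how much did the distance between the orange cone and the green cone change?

+2.6

They were about 8.1 units apart before and 10.7 after — 2.6 units further apart.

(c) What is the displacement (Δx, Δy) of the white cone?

(-1.2, 2.8)

The white cone started near (5.8, 4.0) and ended near (4.6, 6.8).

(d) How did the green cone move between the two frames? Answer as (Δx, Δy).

(2.5, -2.1)

The green cone started near (9.0, 5.4) and ended near (11.5, 3.3).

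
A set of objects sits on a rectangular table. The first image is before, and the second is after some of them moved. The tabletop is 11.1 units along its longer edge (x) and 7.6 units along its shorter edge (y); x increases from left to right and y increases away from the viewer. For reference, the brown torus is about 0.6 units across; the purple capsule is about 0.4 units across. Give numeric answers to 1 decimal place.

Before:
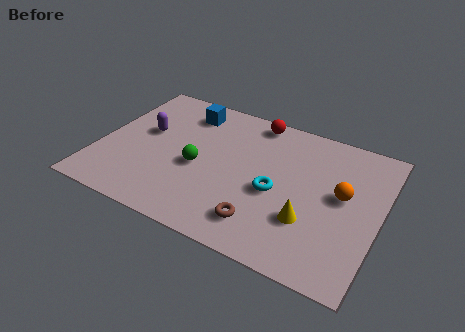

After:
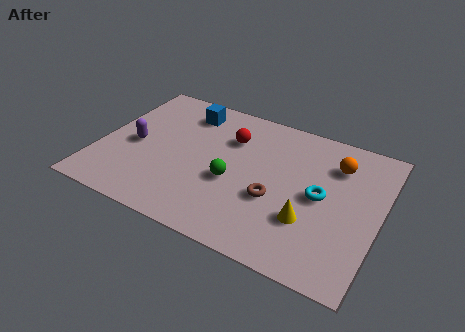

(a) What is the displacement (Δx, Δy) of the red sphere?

(-0.8, -1.4)

From the two frames, the red sphere sits at roughly (5.8, 6.8) before and (5.0, 5.4) after.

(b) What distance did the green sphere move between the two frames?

1.4

The green sphere moved from about (4.0, 3.3) to (5.4, 3.1), a distance of √(1.4² + 0.2²) ≈ 1.4.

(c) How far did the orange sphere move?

1.6

The orange sphere was near (9.6, 4.2) before and (9.2, 5.7) after, so it travelled √(0.4² + 1.5²) ≈ 1.6 units.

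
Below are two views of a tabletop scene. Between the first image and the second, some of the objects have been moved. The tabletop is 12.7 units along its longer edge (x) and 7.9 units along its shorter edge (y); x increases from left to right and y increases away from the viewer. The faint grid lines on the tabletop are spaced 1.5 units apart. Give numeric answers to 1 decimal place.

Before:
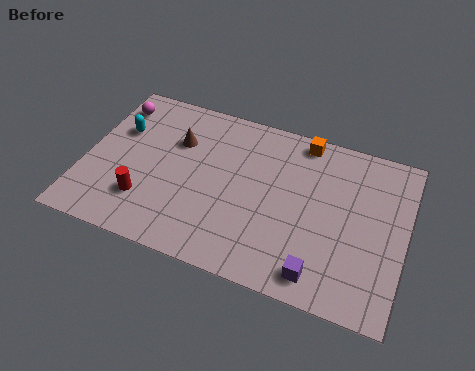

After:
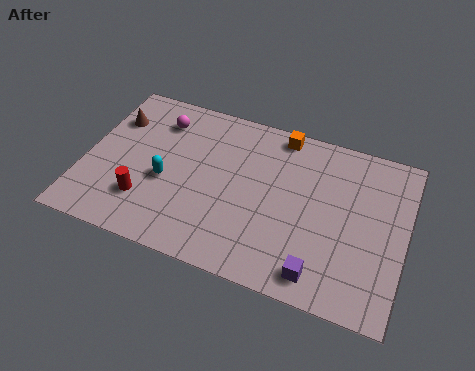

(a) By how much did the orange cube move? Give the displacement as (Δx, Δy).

(-0.9, 0.0)

From the two frames, the orange cube sits at roughly (8.4, 7.1) before and (7.5, 7.1) after.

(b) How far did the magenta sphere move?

1.9

The magenta sphere was near (0.8, 6.4) before and (2.7, 6.2) after, so it travelled √(1.9² + 0.2²) ≈ 1.9 units.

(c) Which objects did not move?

the purple cube and the red cylinder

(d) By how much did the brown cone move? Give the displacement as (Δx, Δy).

(-2.6, 0.3)

The brown cone was at about (3.5, 5.4) and moved to about (0.9, 5.7).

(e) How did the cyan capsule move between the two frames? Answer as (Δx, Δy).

(2.1, -1.9)

From the two frames, the cyan capsule sits at roughly (1.2, 5.2) before and (3.3, 3.3) after.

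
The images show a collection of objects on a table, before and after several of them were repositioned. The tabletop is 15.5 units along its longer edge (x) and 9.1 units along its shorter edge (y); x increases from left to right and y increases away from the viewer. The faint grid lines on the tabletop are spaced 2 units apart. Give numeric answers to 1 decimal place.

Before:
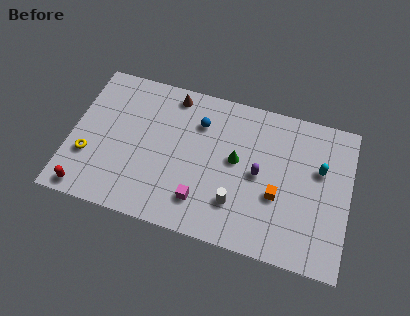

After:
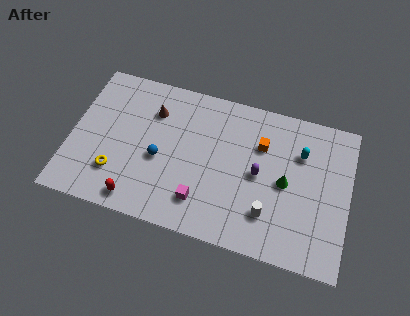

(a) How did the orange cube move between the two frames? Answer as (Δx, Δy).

(-1.1, 2.8)

The orange cube started near (11.6, 3.5) and ended near (10.5, 6.3).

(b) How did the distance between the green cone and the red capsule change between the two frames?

-0.3

They were about 9.0 units apart before and 8.7 after — 0.3 units closer together.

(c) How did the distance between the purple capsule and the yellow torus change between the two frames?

-1.4

They were about 9.5 units apart before and 8.1 after — 1.4 units closer together.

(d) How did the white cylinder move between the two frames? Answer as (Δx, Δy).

(1.8, -0.1)

The white cylinder started near (9.4, 2.4) and ended near (11.2, 2.3).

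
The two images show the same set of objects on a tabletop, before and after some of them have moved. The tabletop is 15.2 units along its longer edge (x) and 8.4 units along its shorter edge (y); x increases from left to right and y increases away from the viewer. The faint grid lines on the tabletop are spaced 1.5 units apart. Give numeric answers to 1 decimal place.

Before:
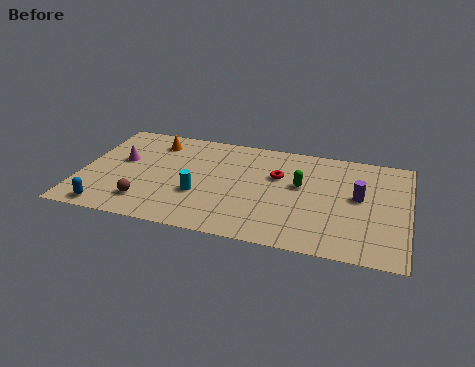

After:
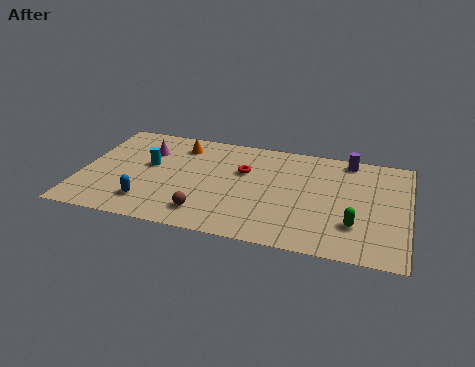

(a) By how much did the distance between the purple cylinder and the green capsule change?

+2.4

The distance was about 2.7 in the first image and 5.1 in the second, so they moved 2.4 units further apart.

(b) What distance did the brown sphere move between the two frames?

2.8

The brown sphere moved from about (3.2, 1.8) to (6.0, 1.6), a distance of √(2.8² + 0.2²) ≈ 2.8.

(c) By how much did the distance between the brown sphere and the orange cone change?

+0.4

Before: roughly 5.0 units apart; after: 5.4. That's 0.4 units further apart.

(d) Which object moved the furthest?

the green capsule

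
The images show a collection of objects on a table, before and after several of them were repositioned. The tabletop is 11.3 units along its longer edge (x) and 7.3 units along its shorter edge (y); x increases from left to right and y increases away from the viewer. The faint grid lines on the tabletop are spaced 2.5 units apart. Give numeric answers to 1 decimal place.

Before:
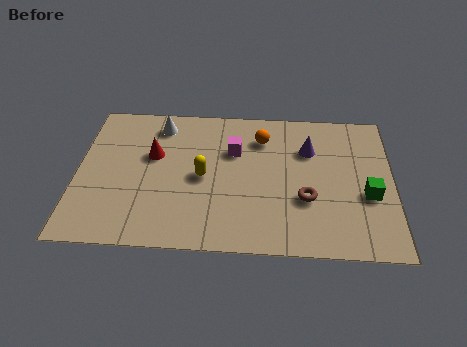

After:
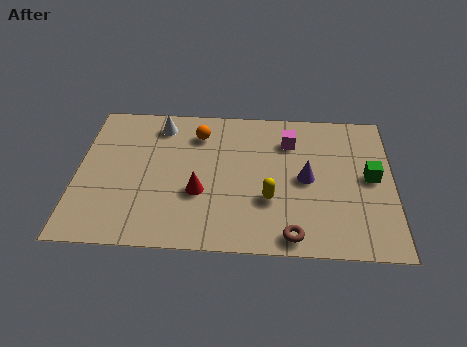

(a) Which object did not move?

the white cone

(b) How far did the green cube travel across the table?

0.9

The green cube moved from about (10.4, 2.9) to (10.5, 3.8), a distance of √(0.1² + 0.9²) ≈ 0.9.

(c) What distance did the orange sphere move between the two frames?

2.3

From (6.6, 5.6) to (4.3, 5.7), the orange sphere covered √(2.3² + 0.1²) ≈ 2.3 units.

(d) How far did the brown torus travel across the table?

1.9

The brown torus was near (8.2, 2.6) before and (7.7, 0.8) after, so it travelled √(0.5² + 1.8²) ≈ 1.9 units.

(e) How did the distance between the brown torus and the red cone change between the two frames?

-2.0

The distance was about 5.8 in the first image and 3.8 in the second, so they moved 2.0 units closer together.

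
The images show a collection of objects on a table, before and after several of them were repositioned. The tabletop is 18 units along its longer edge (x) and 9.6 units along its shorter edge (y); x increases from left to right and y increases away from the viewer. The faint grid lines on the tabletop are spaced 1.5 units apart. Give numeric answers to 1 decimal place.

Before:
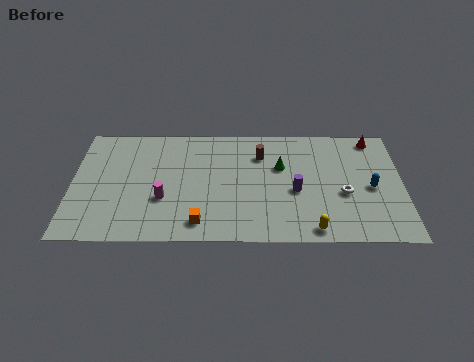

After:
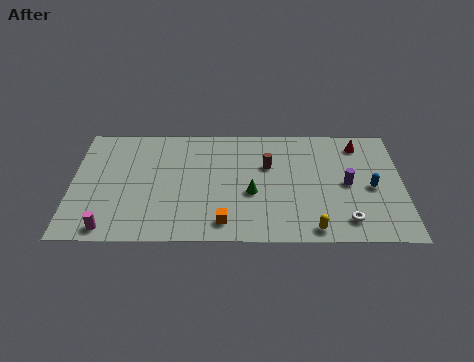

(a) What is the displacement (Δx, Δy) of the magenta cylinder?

(-2.9, -2.4)

The magenta cylinder started near (5.0, 3.4) and ended near (2.1, 1.0).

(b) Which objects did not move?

the yellow capsule and the blue capsule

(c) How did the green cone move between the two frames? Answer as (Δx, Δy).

(-1.6, -2.2)

The green cone was at about (11.4, 6.1) and moved to about (9.8, 3.9).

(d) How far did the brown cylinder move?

1.0

The brown cylinder was near (10.3, 7.1) before and (10.7, 6.2) after, so it travelled √(0.4² + 0.9²) ≈ 1.0 units.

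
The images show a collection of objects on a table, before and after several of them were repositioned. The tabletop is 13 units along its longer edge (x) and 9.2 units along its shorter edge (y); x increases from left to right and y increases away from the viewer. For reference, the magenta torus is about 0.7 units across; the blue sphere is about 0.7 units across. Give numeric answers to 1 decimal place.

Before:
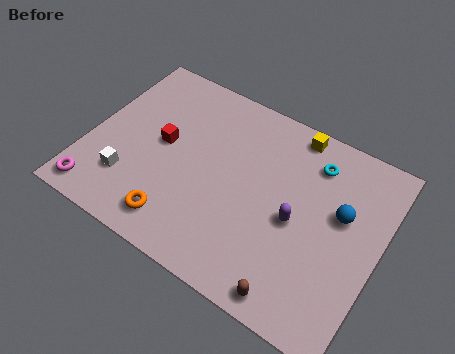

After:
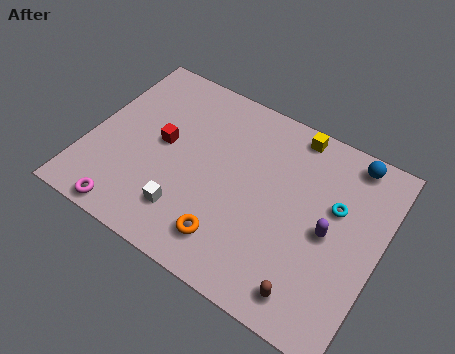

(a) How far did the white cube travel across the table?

2.7

The white cube moved from about (2.1, 2.4) to (4.8, 2.1), a distance of √(2.7² + 0.3²) ≈ 2.7.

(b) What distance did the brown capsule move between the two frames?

0.7

The brown capsule moved from about (9.9, 0.9) to (10.5, 1.3), a distance of √(0.6² + 0.4²) ≈ 0.7.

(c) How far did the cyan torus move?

2.0

From (9.7, 7.3) to (10.9, 5.7), the cyan torus covered √(1.2² + 1.6²) ≈ 2.0 units.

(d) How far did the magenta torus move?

1.5

The magenta torus was near (0.9, 1.1) before and (2.4, 0.8) after, so it travelled √(1.5² + 0.3²) ≈ 1.5 units.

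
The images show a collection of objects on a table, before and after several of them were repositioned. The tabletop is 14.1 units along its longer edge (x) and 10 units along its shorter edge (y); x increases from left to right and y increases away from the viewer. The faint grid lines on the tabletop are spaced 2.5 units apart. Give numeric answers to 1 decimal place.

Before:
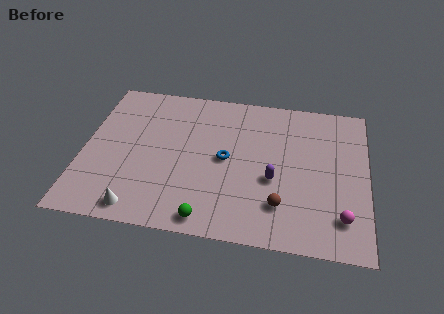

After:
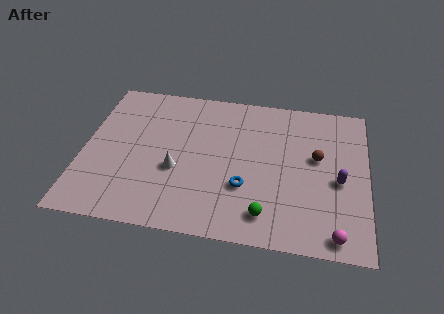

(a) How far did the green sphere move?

2.9

The green sphere moved from about (6.4, 1.0) to (9.2, 1.7), a distance of √(2.8² + 0.7²) ≈ 2.9.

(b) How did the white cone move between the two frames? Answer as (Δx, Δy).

(1.7, 2.8)

The white cone started near (3.0, 1.1) and ended near (4.7, 3.9).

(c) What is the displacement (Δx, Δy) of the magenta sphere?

(-0.3, -1.1)

From the two frames, the magenta sphere sits at roughly (12.9, 2.1) before and (12.6, 1.0) after.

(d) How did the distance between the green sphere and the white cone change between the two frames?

+1.6

The distance was about 3.4 in the first image and 5.0 in the second, so they moved 1.6 units further apart.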